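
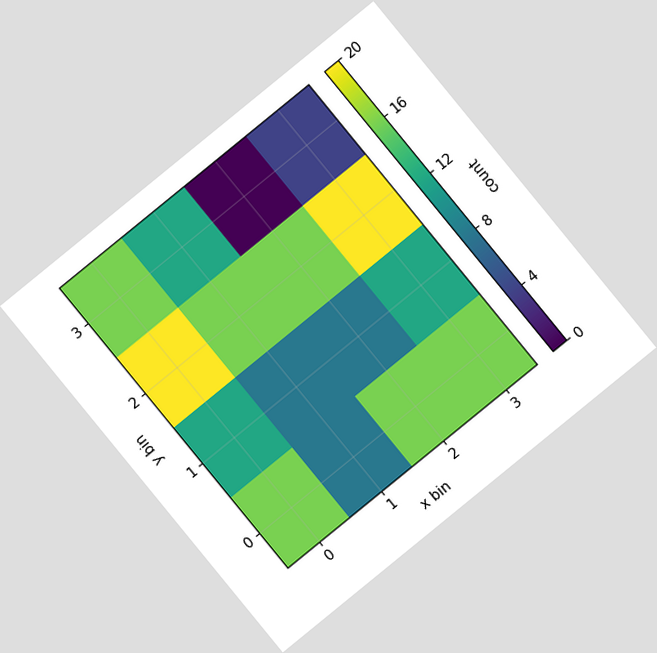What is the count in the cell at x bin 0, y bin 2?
The chart is tilted about 39° counter-clockwise. Matching the cell (0, 2) against the colorbar gives 20.

20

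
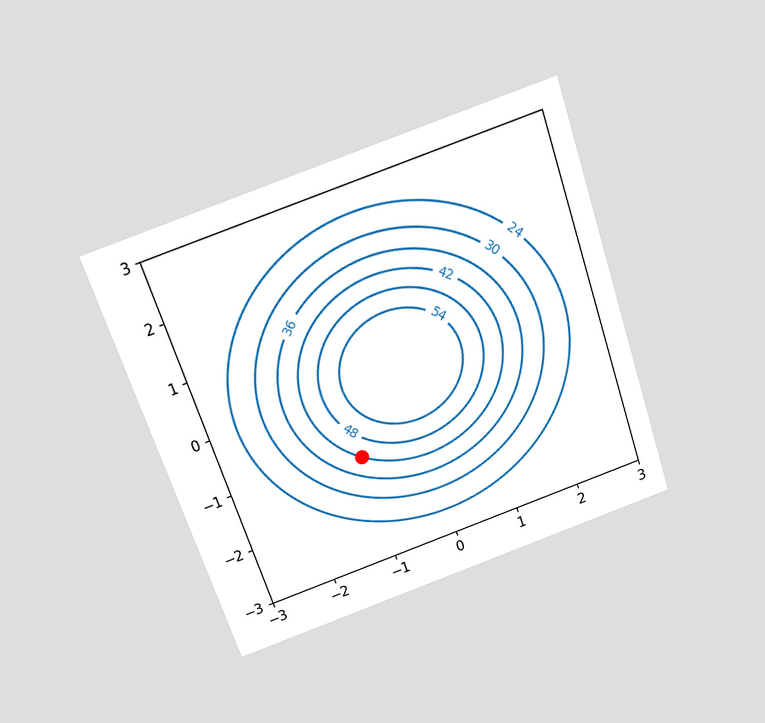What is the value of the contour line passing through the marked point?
The chart is tilted about 19° counter-clockwise and viewed slightly from above. The marked point sits on the contour labelled 42.

42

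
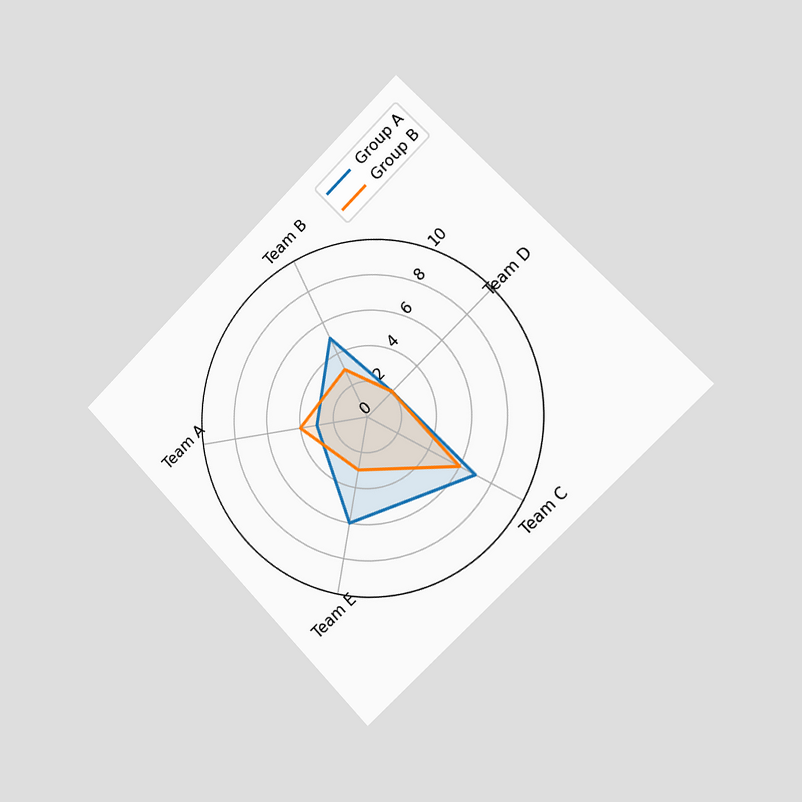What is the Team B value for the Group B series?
The chart is tilted about 44° counter-clockwise and viewed slightly from the right. On the Team B axis, Group B reaches 3.

3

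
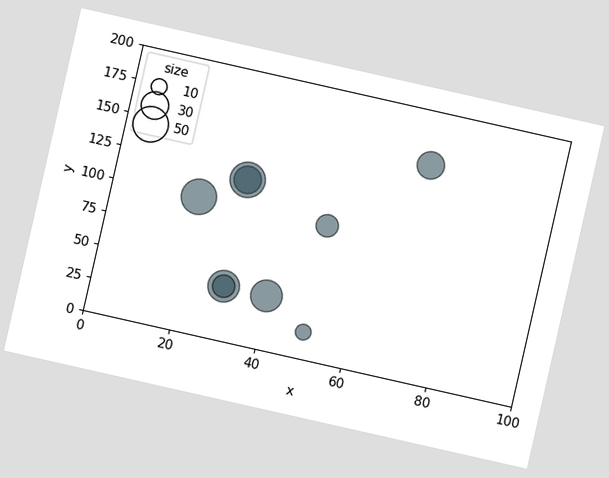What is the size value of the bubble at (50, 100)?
20

The chart is tilted about 13° clockwise. Matching the bubble at (50, 100) against the size legend gives 20.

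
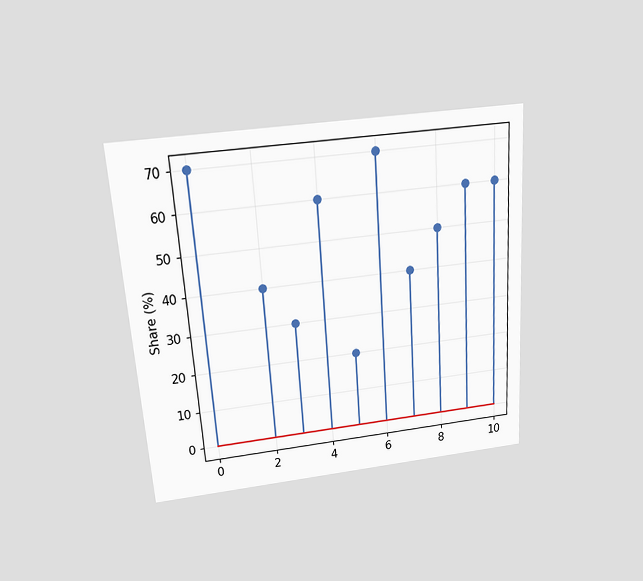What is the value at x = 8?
50%

The chart is tilted about 4° counter-clockwise and viewed slightly from above. The stem at x=8 reaches 50%.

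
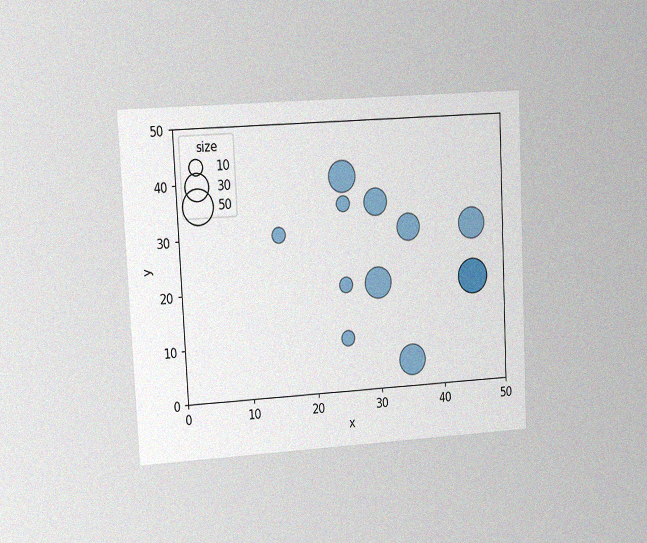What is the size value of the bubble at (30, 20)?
The chart is tilted about 3° counter-clockwise and viewed at a slight angle, with some photo noise. Matching the bubble at (30, 20) against the size legend gives 40.

40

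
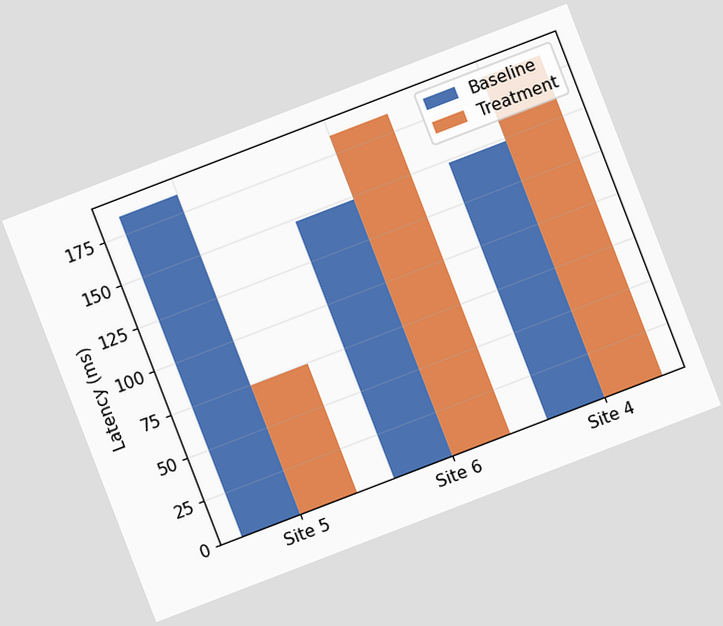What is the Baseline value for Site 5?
The chart is tilted about 21° counter-clockwise. The Baseline bar at Site 5 reaches 185ms on the y-axis.

185ms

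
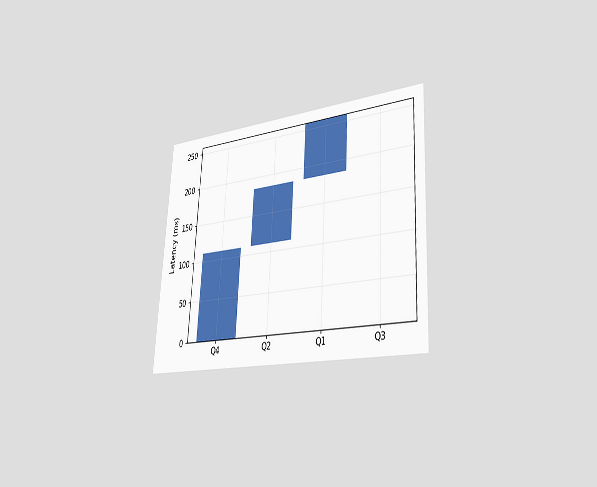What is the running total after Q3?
The chart is tilted about 3° clockwise and viewed slightly from the right. After Q3 the running total reaches 259ms.

259ms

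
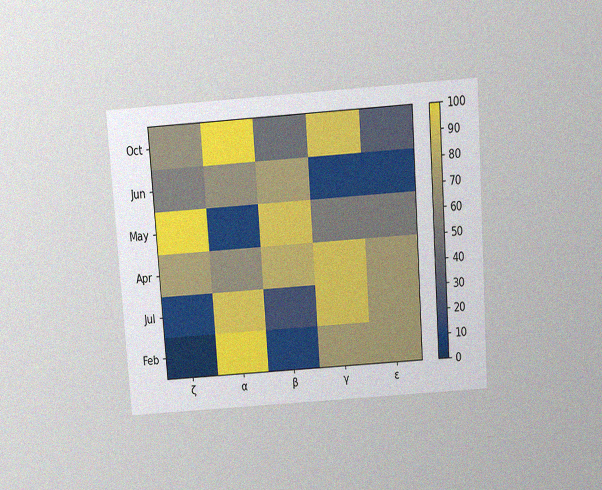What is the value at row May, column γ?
The chart is tilted about 4° counter-clockwise and viewed slightly from above, with some photo noise. Matching cell (May, γ) against the colorbar gives 50.

50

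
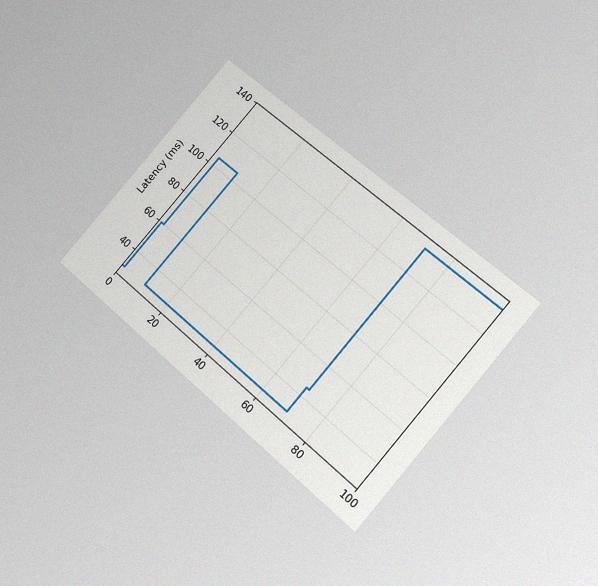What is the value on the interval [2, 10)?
The chart is tilted about 41° clockwise and viewed at a slight angle, with some photo noise. On [2, 10) the step sits at 105ms.

105ms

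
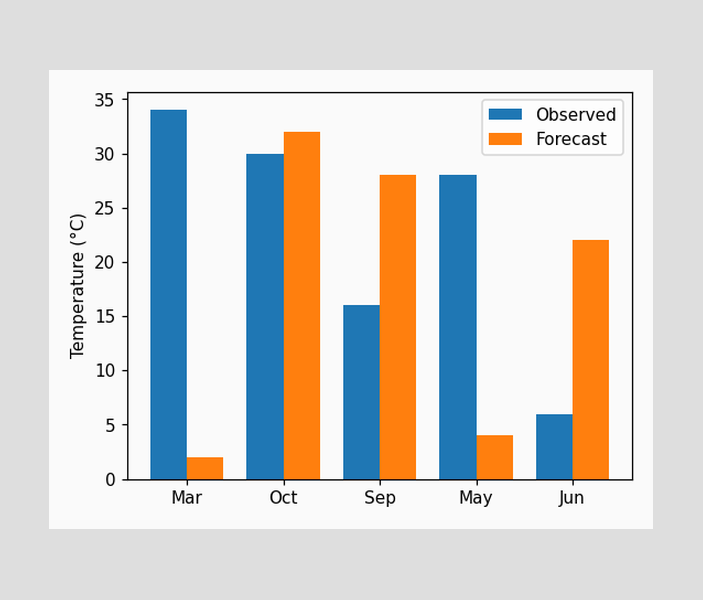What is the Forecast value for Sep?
The Forecast bar at Sep reaches 28°C on the y-axis.

28°C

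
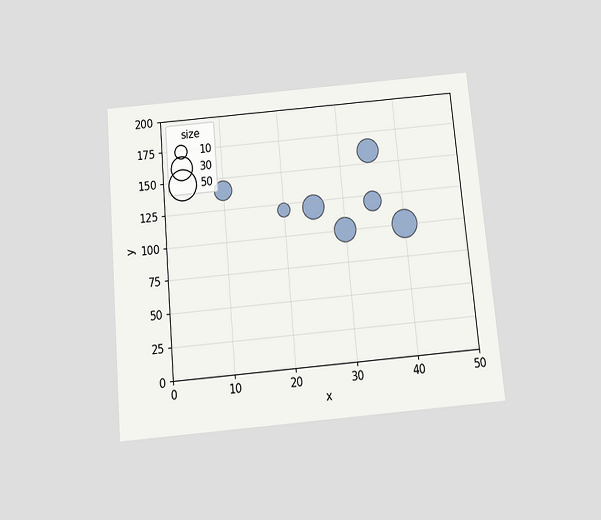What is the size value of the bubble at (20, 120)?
10

The chart is tilted about 5° counter-clockwise and viewed slightly from below. Matching the bubble at (20, 120) against the size legend gives 10.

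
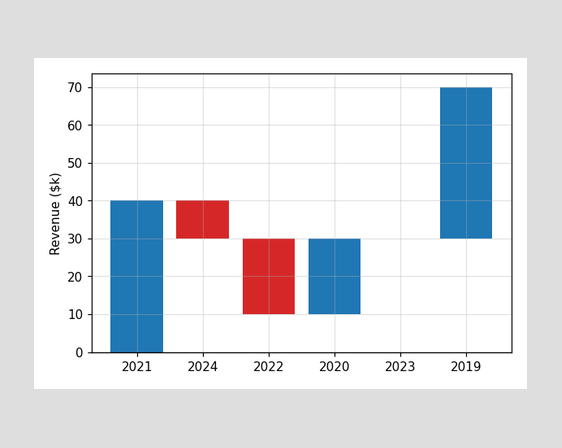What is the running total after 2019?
After 2019 the running total reaches $70k.

$70k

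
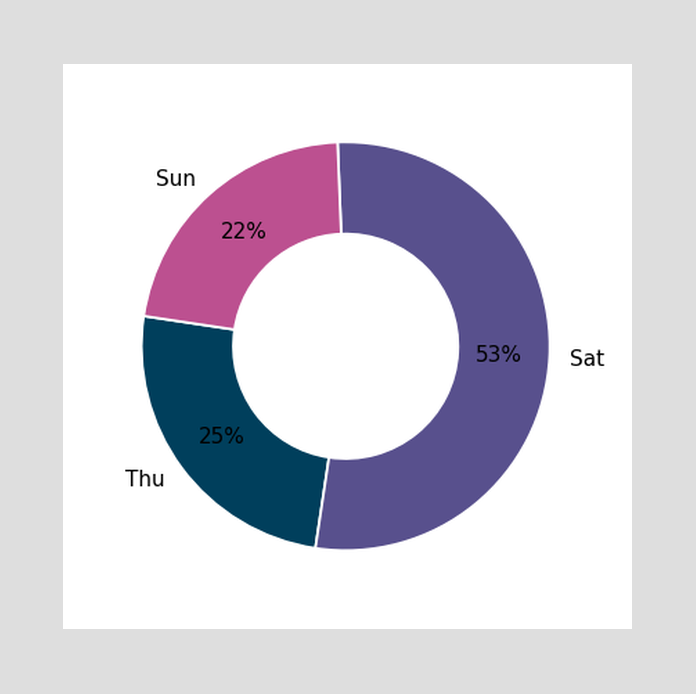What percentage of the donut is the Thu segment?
25%

The Thu segment takes up 25% of the ring.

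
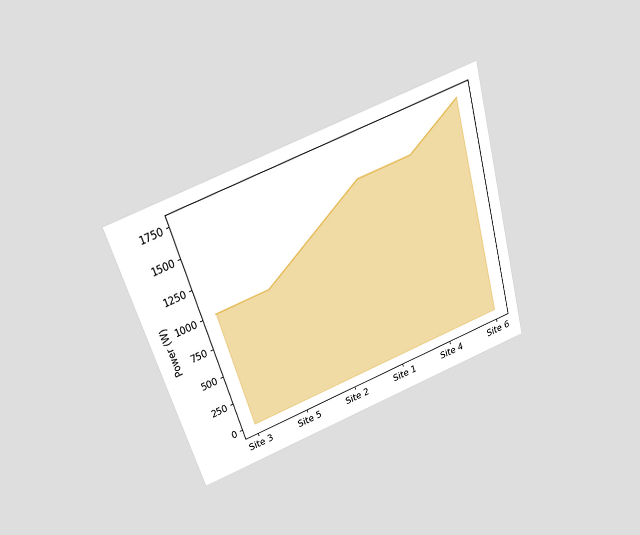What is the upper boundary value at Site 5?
1000W

The chart is tilted about 17° counter-clockwise and viewed slightly from above. At Site 5 the upper boundary is at 1000W.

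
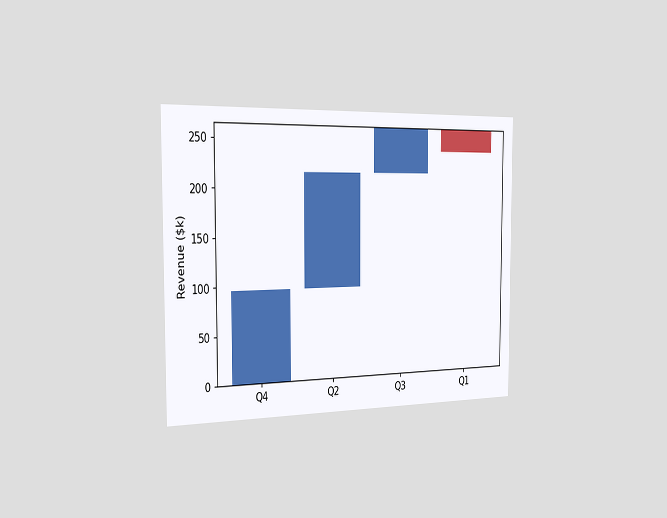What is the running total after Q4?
$96k

The chart is viewed slightly from the left. After Q4 the running total reaches $96k.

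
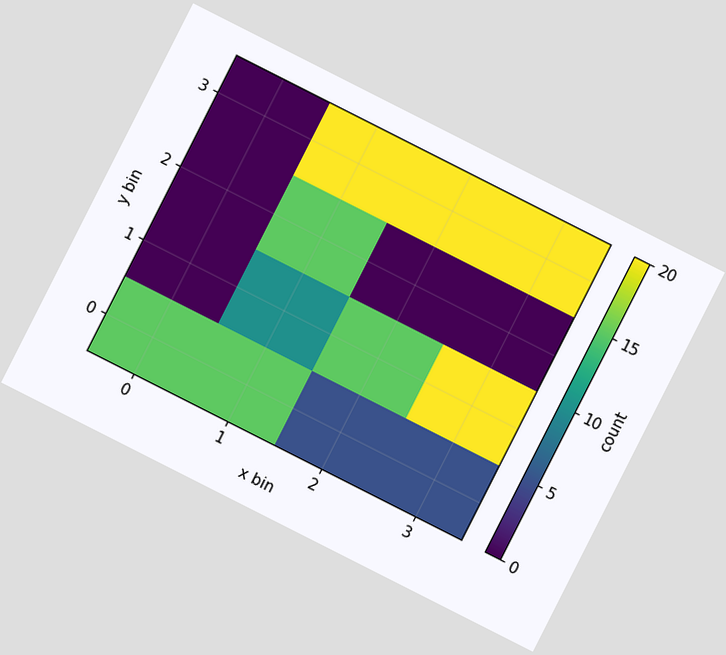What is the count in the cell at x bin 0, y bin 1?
The chart is tilted about 27° clockwise. Matching the cell (0, 1) against the colorbar gives 0.

0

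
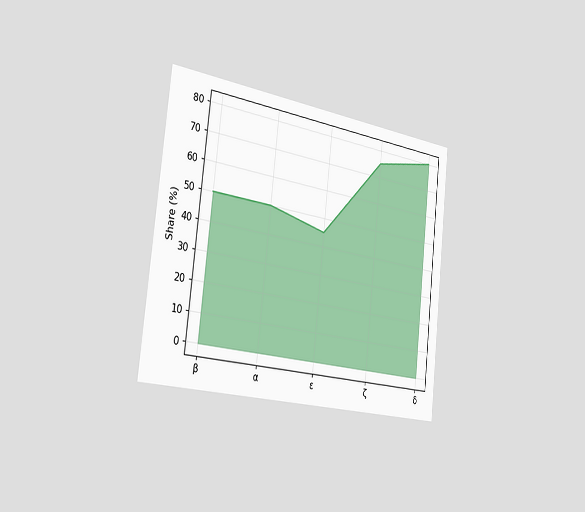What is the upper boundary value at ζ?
75%

The chart is tilted about 6° clockwise and viewed slightly from the left. At ζ the upper boundary is at 75%.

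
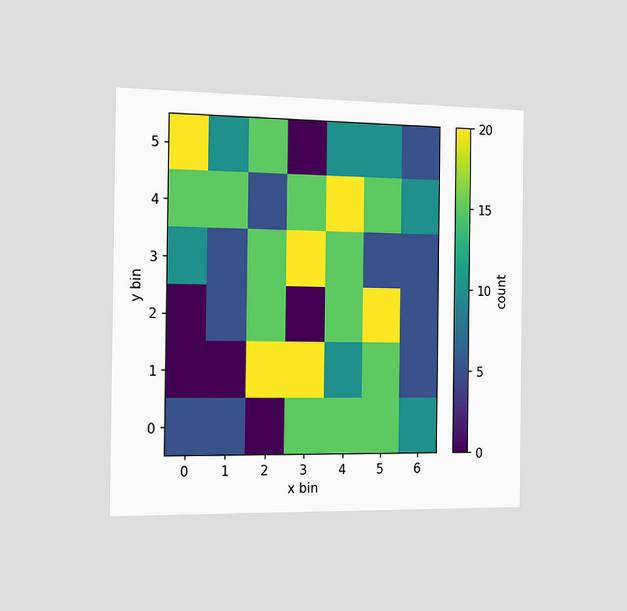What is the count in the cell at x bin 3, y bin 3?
The chart is viewed slightly from the left. Matching the cell (3, 3) against the colorbar gives 20.

20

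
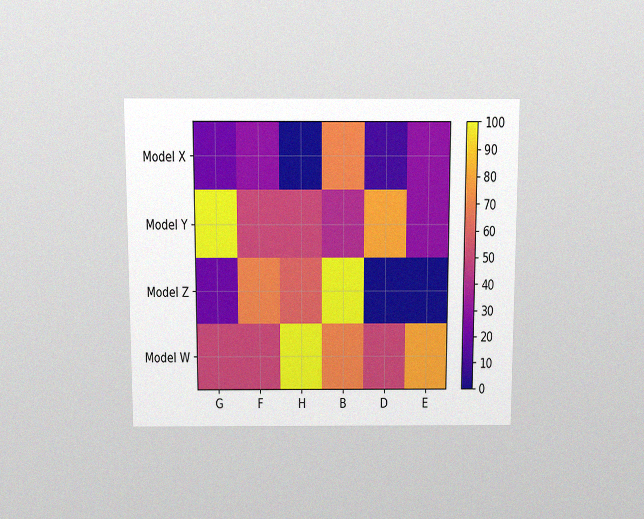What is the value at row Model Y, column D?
The chart is viewed slightly from above, with some photo noise. Matching cell (Model Y, D) against the colorbar gives 80.

80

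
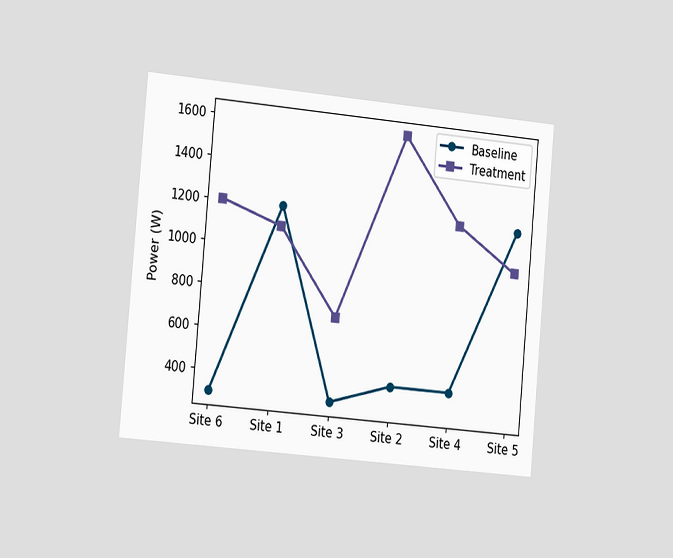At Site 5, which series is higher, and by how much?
Baseline, by 200W

The chart is tilted about 5° clockwise and viewed slightly from the left. At Site 5, Baseline sits above the other line by 200W.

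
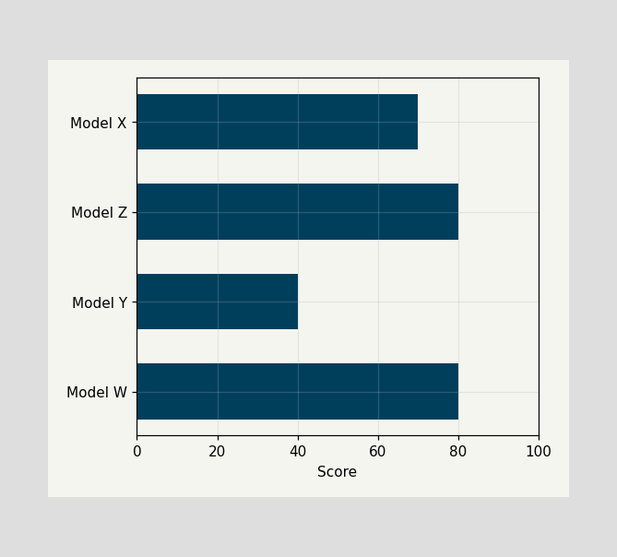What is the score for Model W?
80

Reading along the chart's x-axis, the Model W bar reaches 80.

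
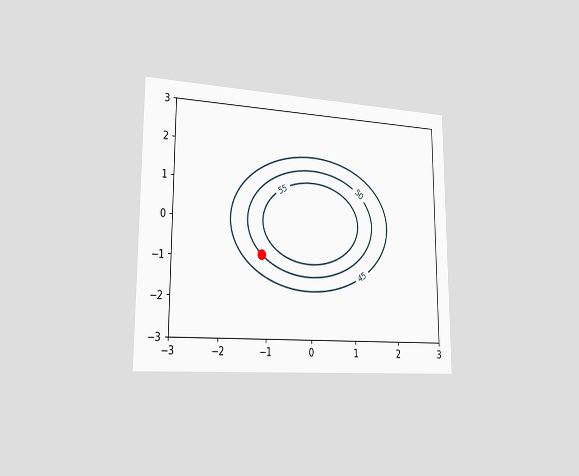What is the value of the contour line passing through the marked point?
The chart is viewed slightly from the left. The marked point sits on the contour labelled 50.

50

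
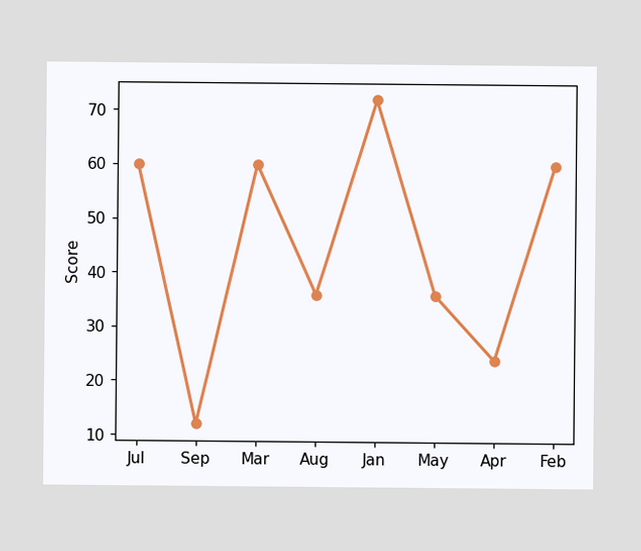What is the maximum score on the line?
The highest point is at Jan, and reading across to the y-axis gives 72.

72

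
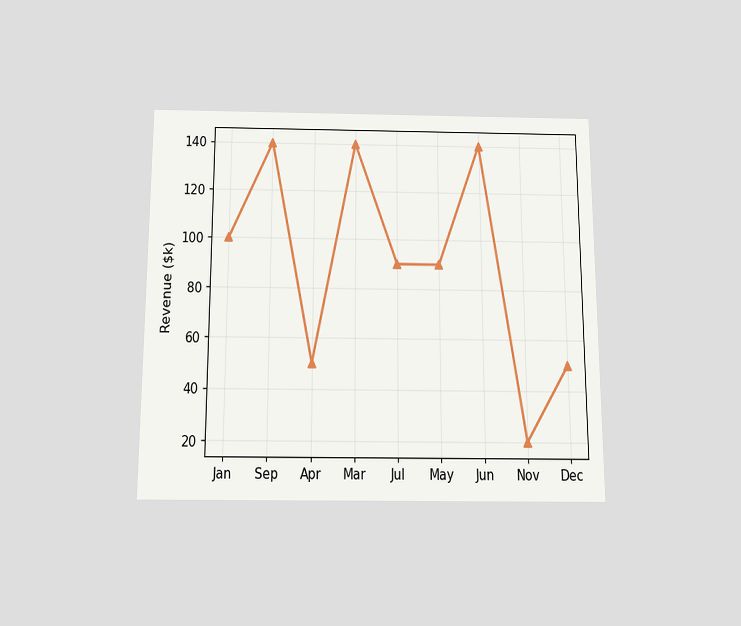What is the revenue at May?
$90k

The chart is viewed slightly from below. At May, the line is at $90k.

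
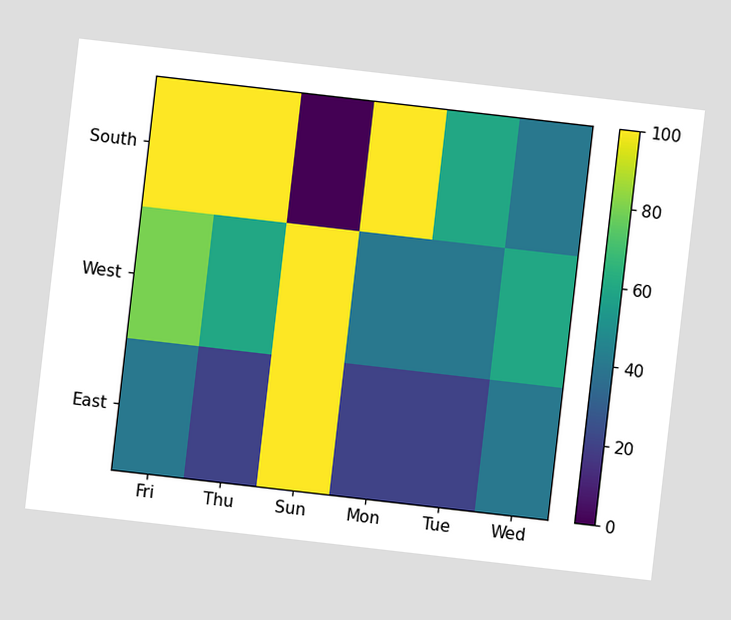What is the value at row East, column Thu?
20

The chart is tilted about 7° clockwise. Matching cell (East, Thu) against the colorbar gives 20.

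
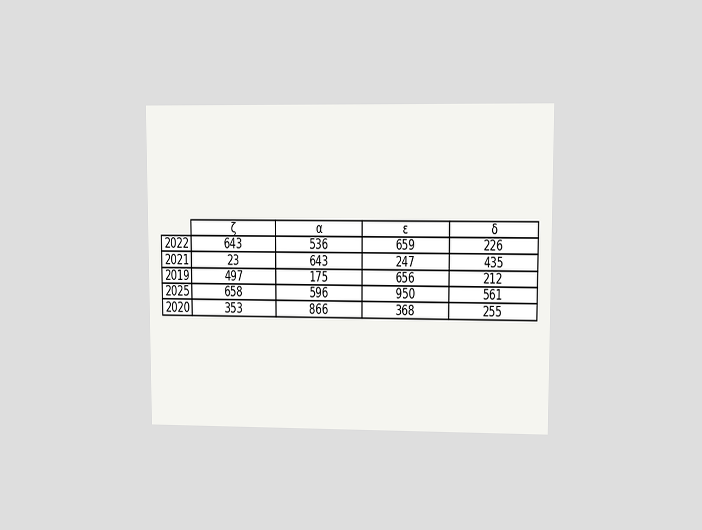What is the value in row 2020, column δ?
The chart is viewed at a slight angle. The (2020, δ) cell reads 255.

255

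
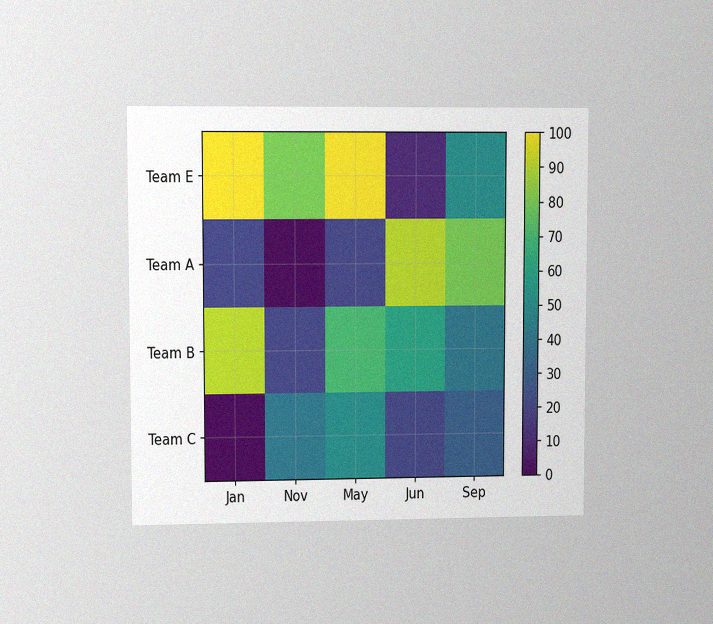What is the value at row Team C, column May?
The chart is viewed at a slight angle, with some photo noise. Matching cell (Team C, May) against the colorbar gives 50.

50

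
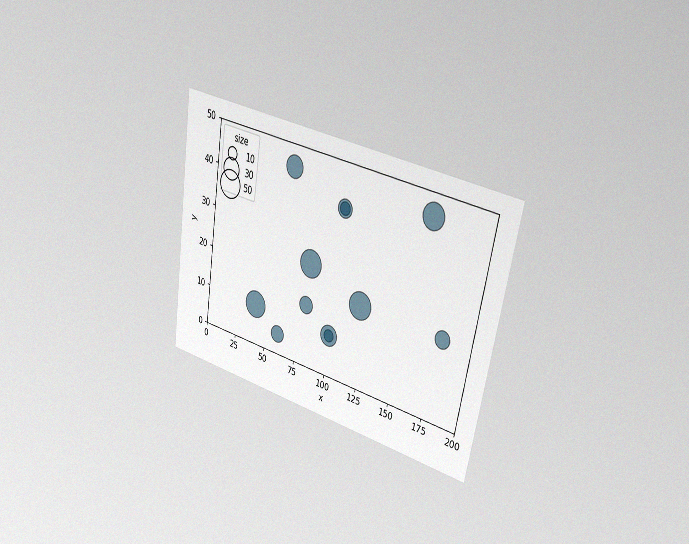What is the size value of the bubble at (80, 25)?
50

The chart is tilted about 10° clockwise and viewed slightly from the right, with some photo noise. Matching the bubble at (80, 25) against the size legend gives 50.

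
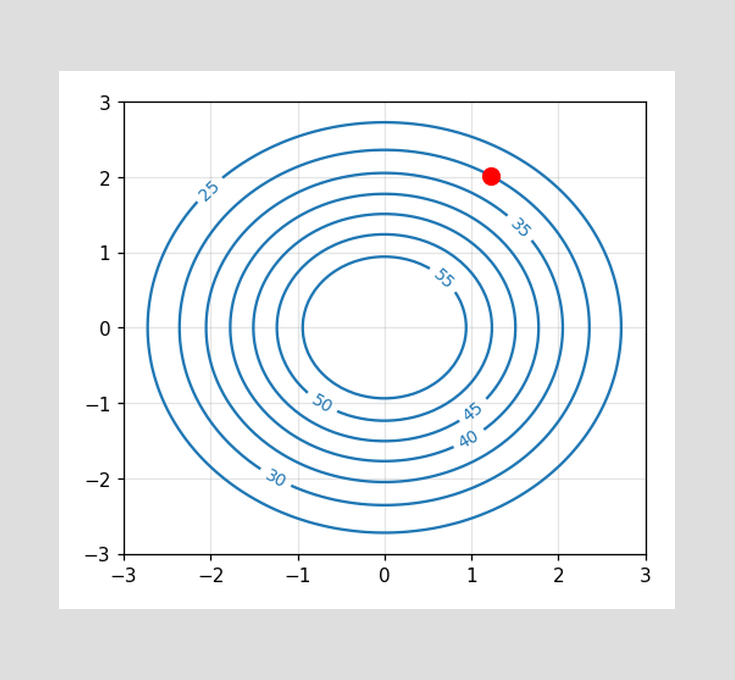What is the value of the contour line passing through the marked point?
The marked point sits on the contour labelled 30.

30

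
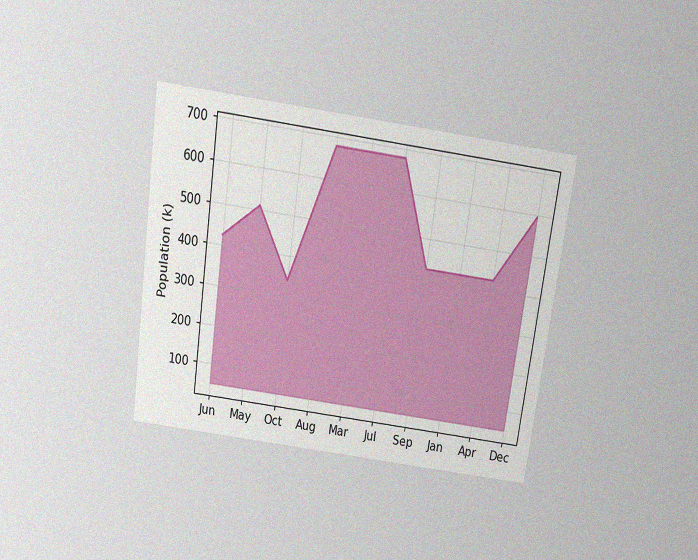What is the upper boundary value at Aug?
680k

The chart is tilted about 8° clockwise and viewed slightly from above, with some photo noise. At Aug the upper boundary is at 680k.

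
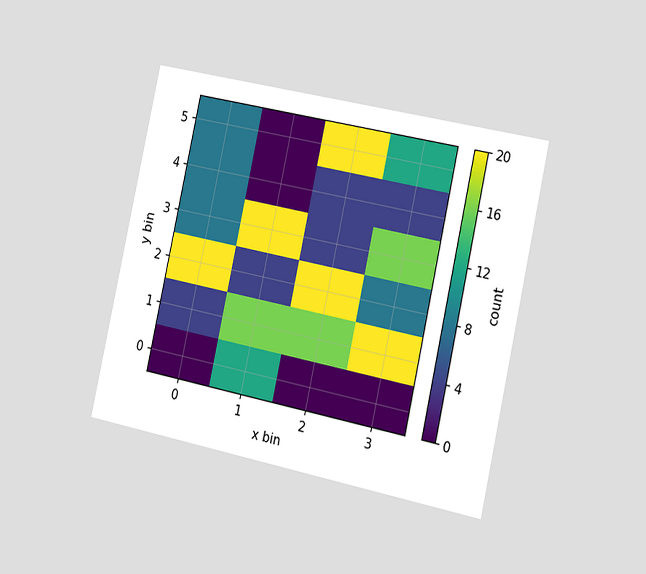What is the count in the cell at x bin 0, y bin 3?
8

The chart is tilted about 12° clockwise and viewed slightly from the right. Matching the cell (0, 3) against the colorbar gives 8.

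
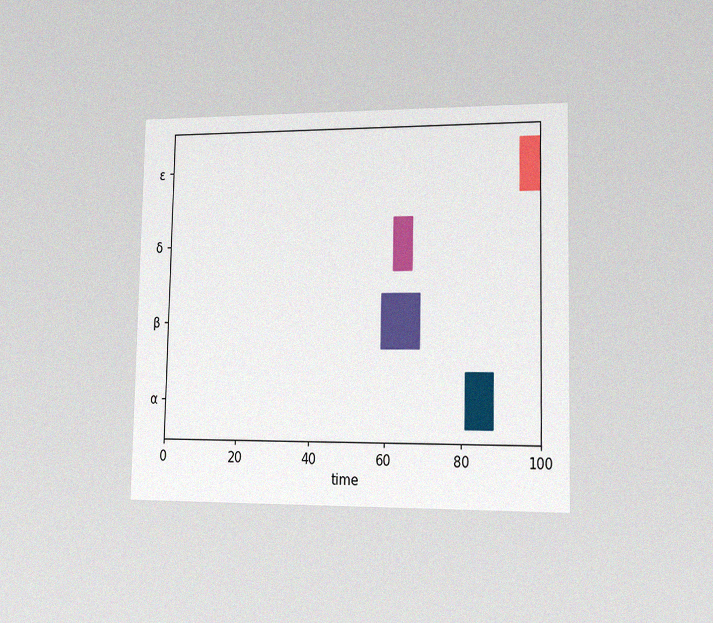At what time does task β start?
59

The chart is viewed slightly from the right, with some photo noise. The β bar begins at t=59.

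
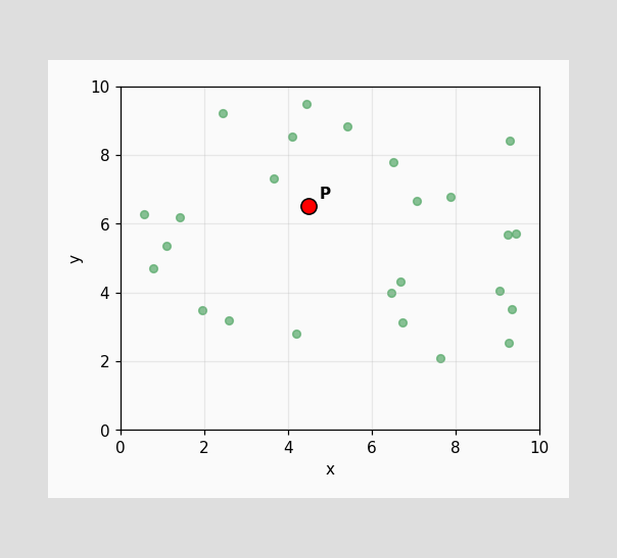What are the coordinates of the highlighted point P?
(4.5, 6.5)

Following the gridlines from P to each axis, P sits at (4.5, 6.5).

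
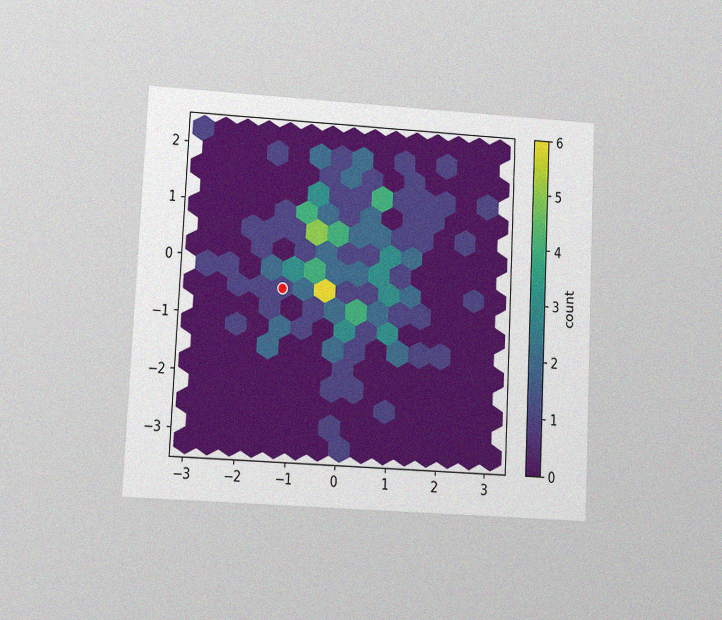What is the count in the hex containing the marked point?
1

The chart is tilted about 3° clockwise and viewed at a slight angle, with some photo noise. The marked hex reads 1 on the colorbar.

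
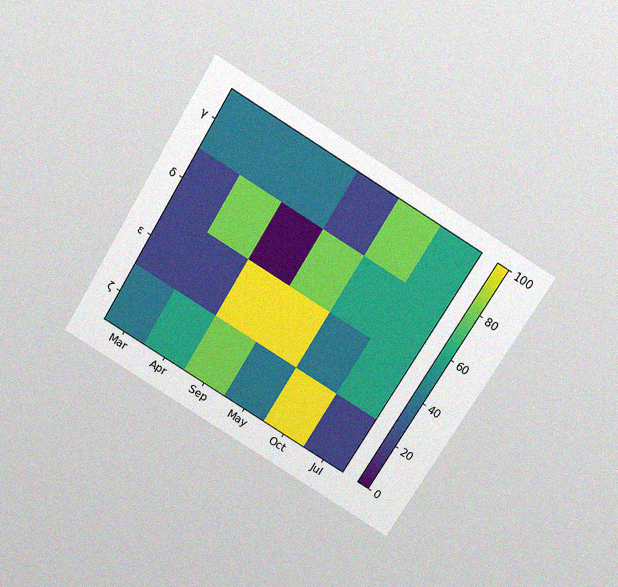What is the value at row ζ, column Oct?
The chart is tilted about 31° clockwise and viewed slightly from above, with some photo noise. Matching cell (ζ, Oct) against the colorbar gives 100.

100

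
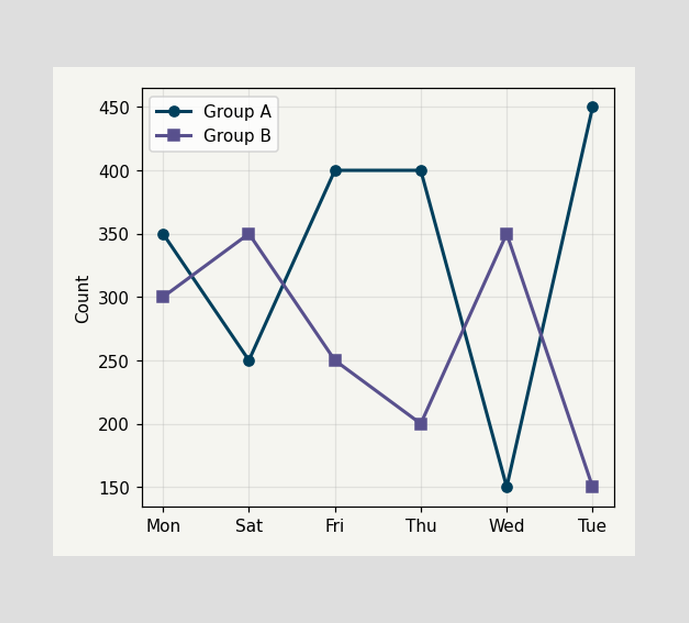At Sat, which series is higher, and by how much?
At Sat, Group B sits above the other line by 100.

Group B, by 100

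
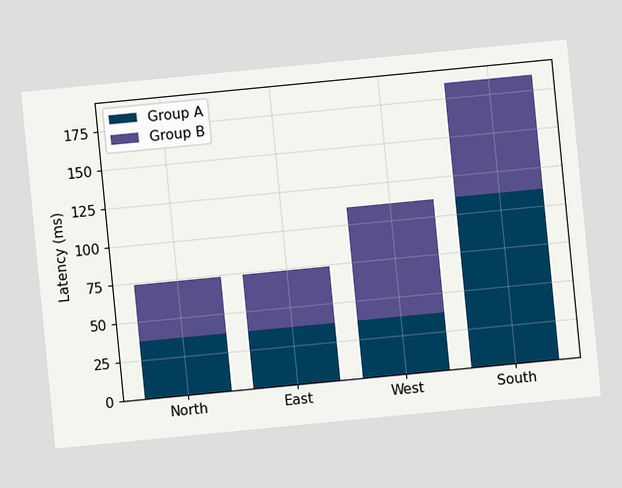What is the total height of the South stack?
185ms

The chart is tilted about 6° counter-clockwise. The South stack's top reaches 185ms on the y-axis.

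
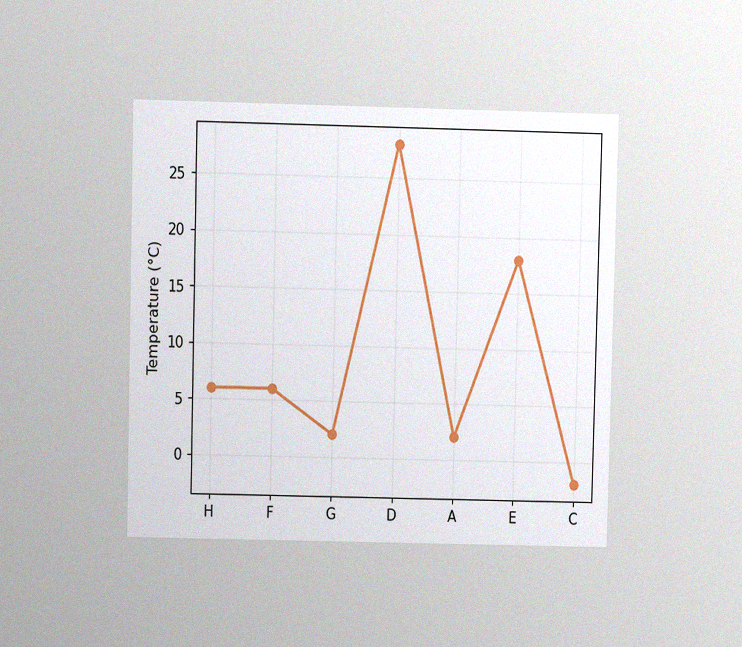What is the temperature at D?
The chart is viewed at a slight angle, with some photo noise. At D, the line is at 28°C.

28°C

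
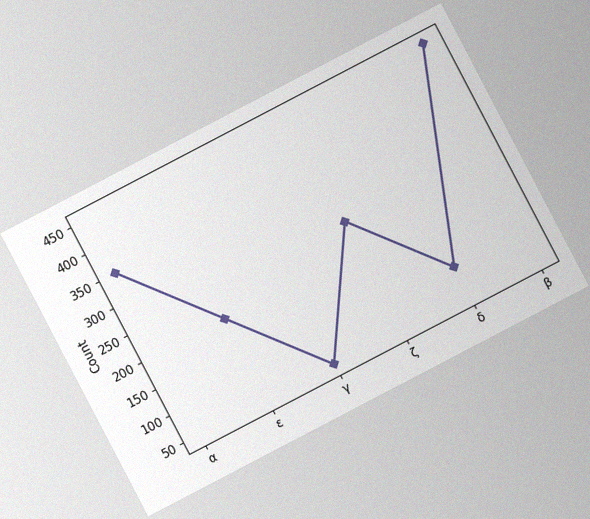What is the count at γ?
The chart is tilted about 28° counter-clockwise, with some photo noise. At γ, the line is at 50.

50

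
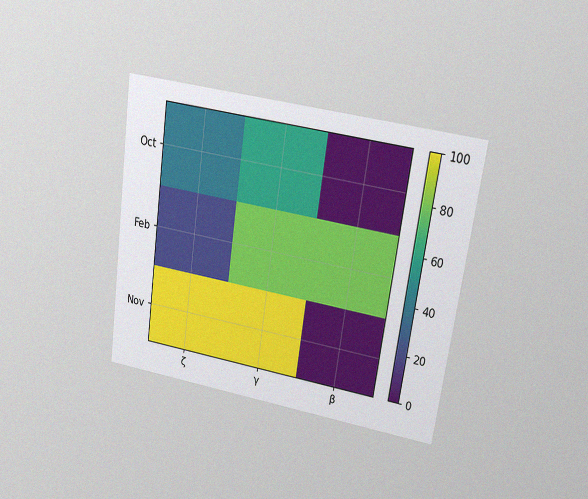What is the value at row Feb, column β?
The chart is tilted about 8° clockwise and viewed at a slight angle, with some photo noise. Matching cell (Feb, β) against the colorbar gives 80.

80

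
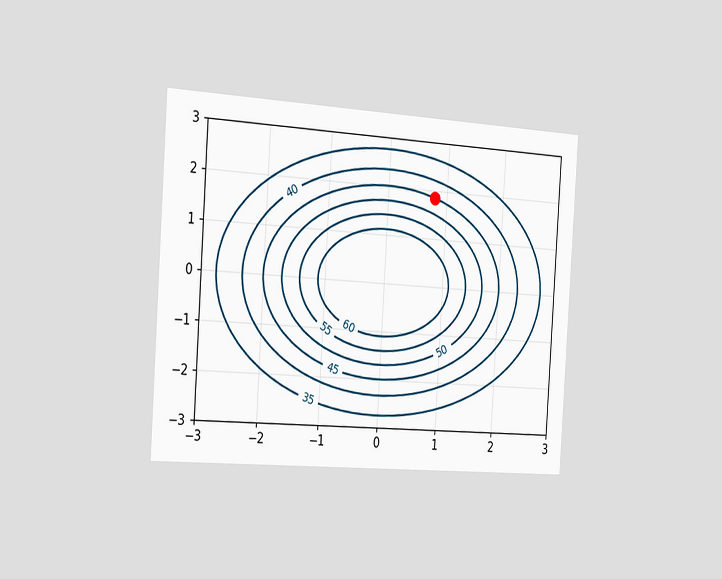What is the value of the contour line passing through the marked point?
The chart is tilted about 4° clockwise and viewed slightly from the left. The marked point sits on the contour labelled 45.

45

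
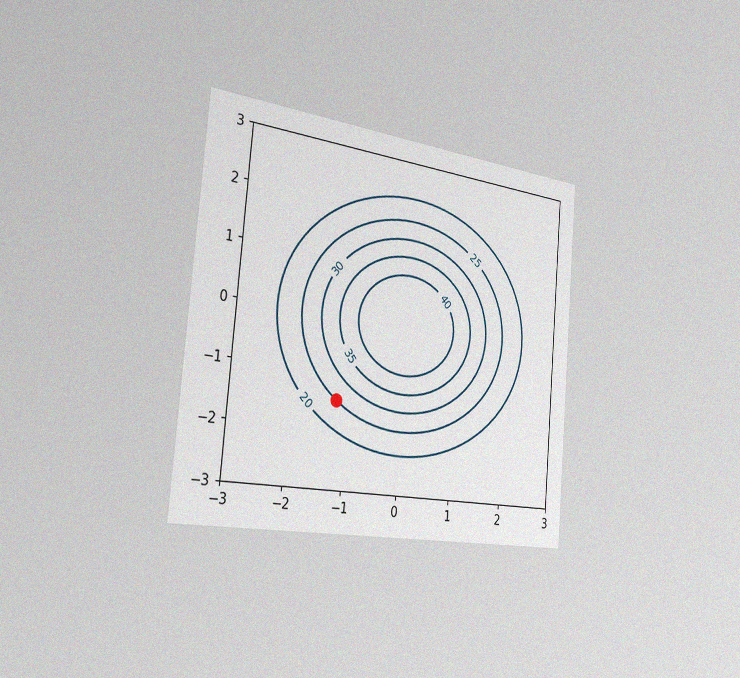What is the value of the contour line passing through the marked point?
25

The chart is tilted about 5° clockwise and viewed slightly from the left, with some photo noise. The marked point sits on the contour labelled 25.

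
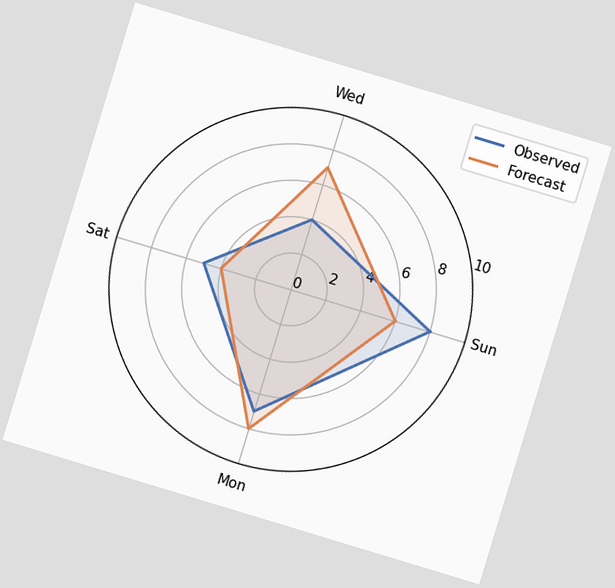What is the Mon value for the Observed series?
7

The chart is tilted about 17° clockwise. On the Mon axis, Observed reaches 7.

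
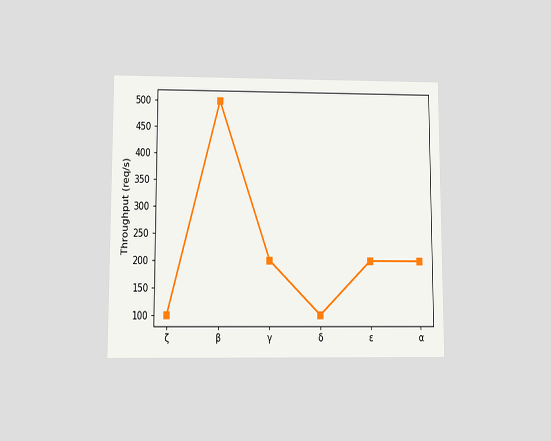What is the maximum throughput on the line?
500req/s

The chart is viewed slightly from below. The highest point is at β, and reading across to the y-axis gives 500req/s.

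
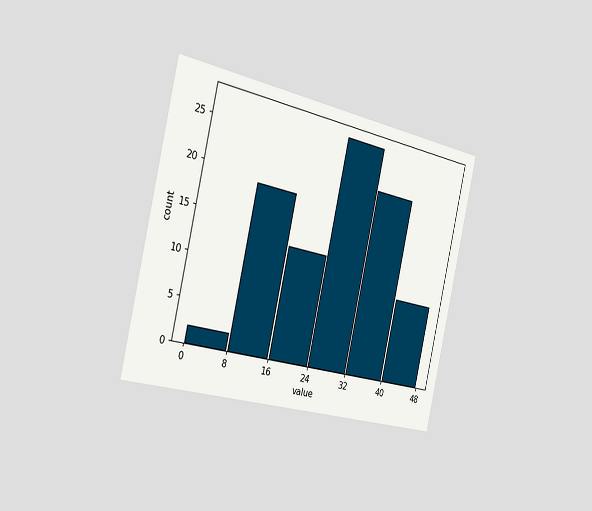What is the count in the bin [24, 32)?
The chart is tilted about 13° clockwise and viewed slightly from the left. The [24, 32) bin has height 27.

27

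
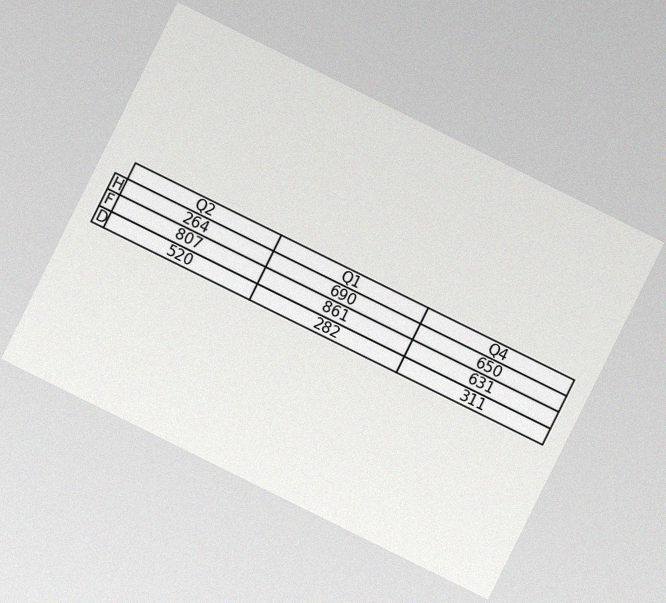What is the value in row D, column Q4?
The chart is tilted about 26° clockwise, with some photo noise. The (D, Q4) cell reads 311.

311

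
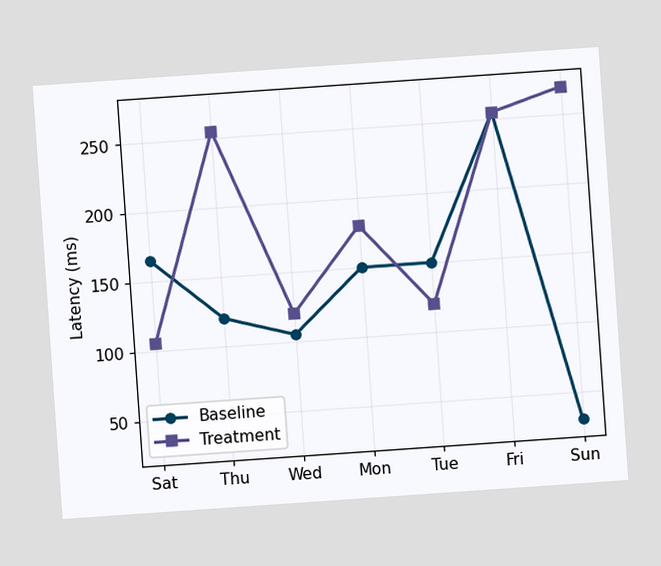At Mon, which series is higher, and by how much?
The chart is tilted about 4° counter-clockwise. At Mon, Treatment sits above the other line by 30ms.

Treatment, by 30ms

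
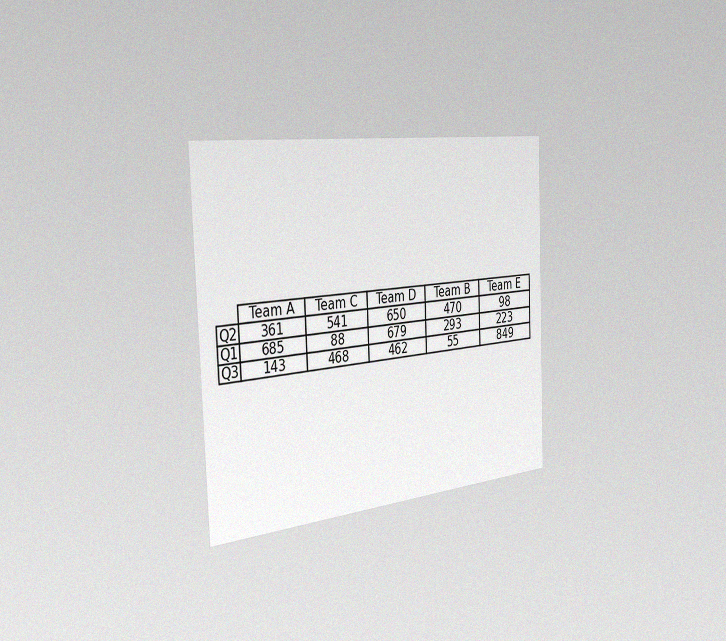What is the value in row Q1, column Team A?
The chart is tilted about 2° counter-clockwise and viewed slightly from the left, with some photo noise. The (Q1, Team A) cell reads 685.

685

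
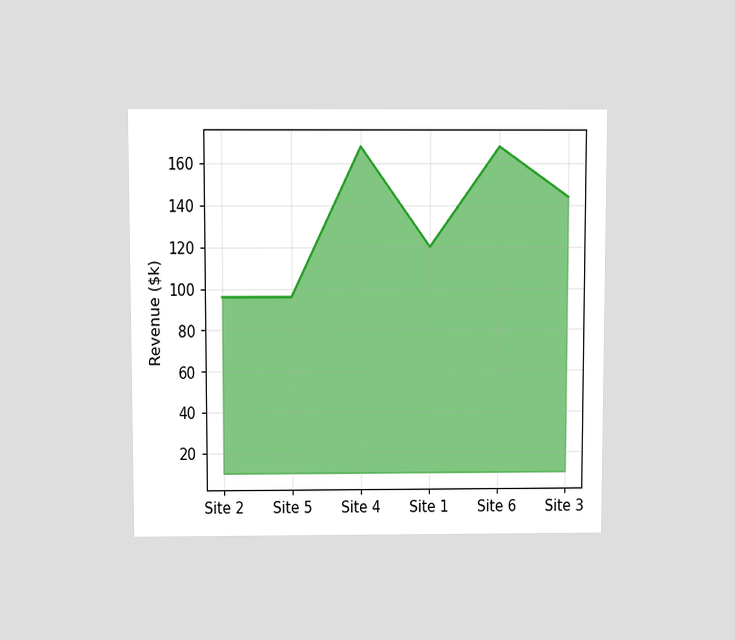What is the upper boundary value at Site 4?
The chart is viewed slightly from above. At Site 4 the upper boundary is at $168k.

$168k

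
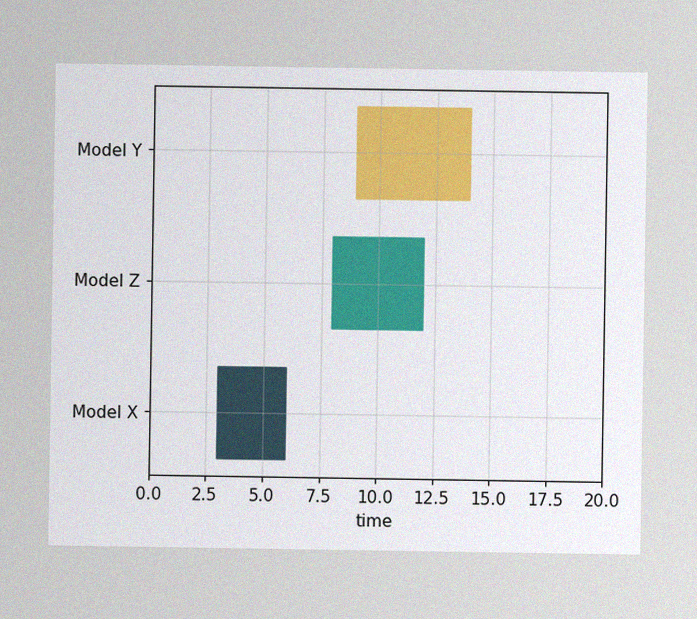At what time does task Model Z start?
8

The image has some photo noise and uneven lighting. The Model Z bar begins at t=8.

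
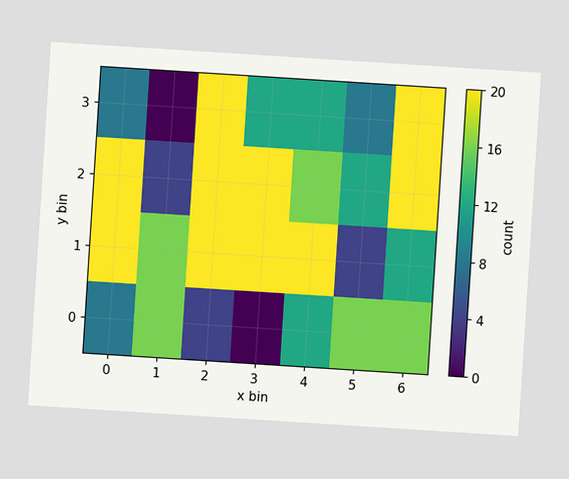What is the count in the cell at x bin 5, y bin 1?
The chart is tilted about 4° clockwise. Matching the cell (5, 1) against the colorbar gives 4.

4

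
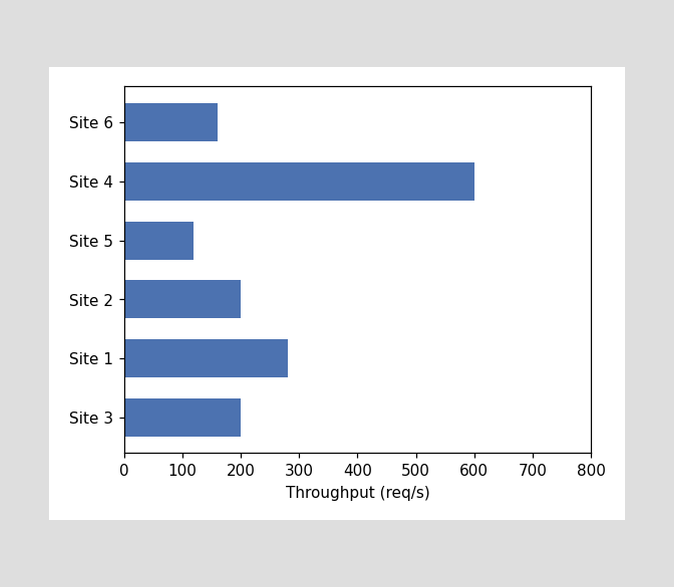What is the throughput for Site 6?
Reading along the chart's x-axis, the Site 6 bar reaches 160req/s.

160req/s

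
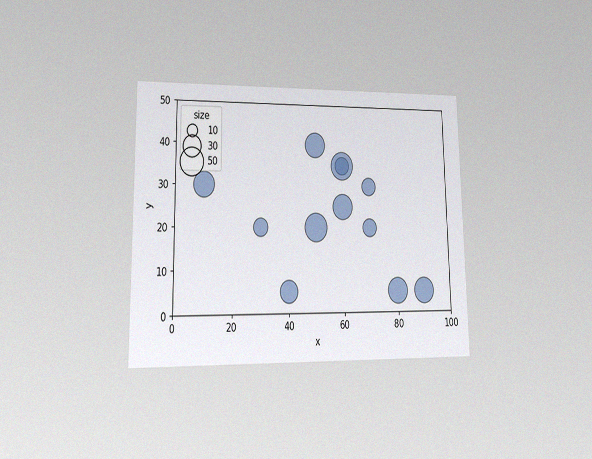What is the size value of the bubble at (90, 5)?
40

The chart is viewed at a slight angle, with some photo noise. Matching the bubble at (90, 5) against the size legend gives 40.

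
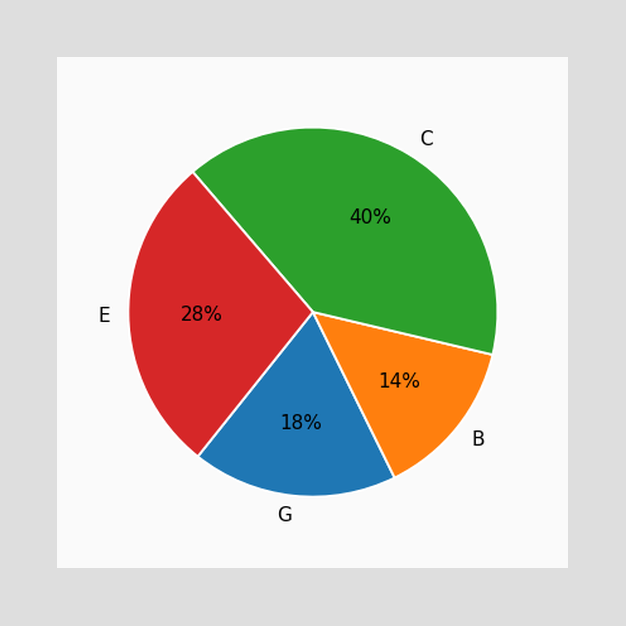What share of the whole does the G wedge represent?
18%

The G slice takes up 18% of the pie.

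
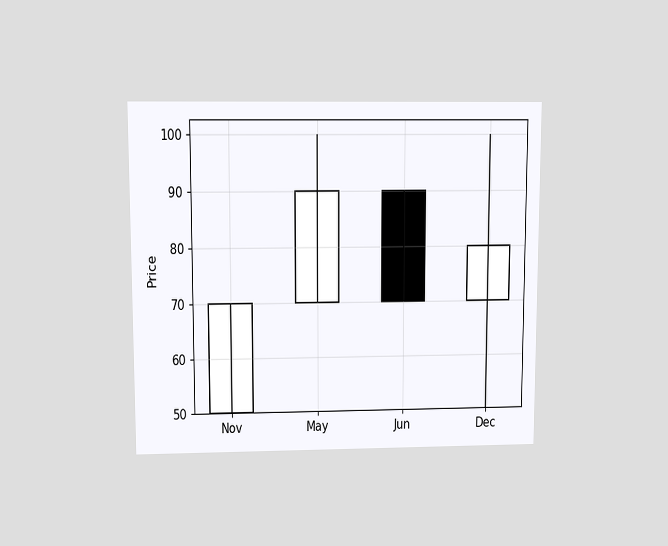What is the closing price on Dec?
The chart is viewed slightly from above. The Dec candle closes at 80.

80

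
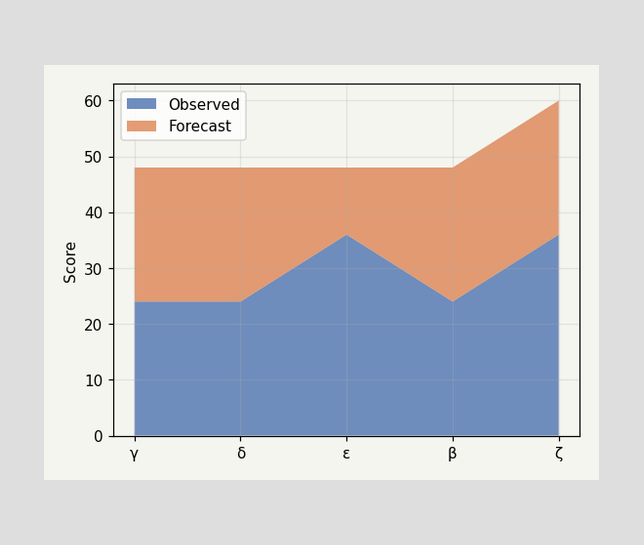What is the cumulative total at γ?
48

The stacked total at γ reaches 48.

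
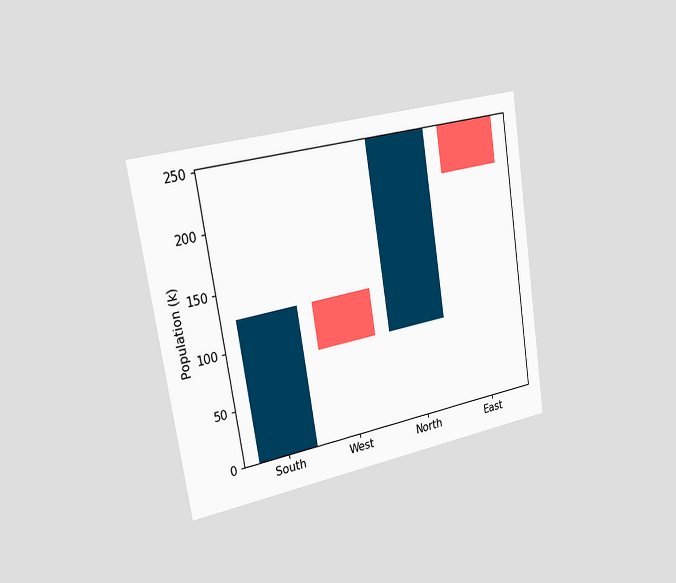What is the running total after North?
The chart is tilted about 9° counter-clockwise and viewed slightly from the left. After North the running total reaches 252k.

252k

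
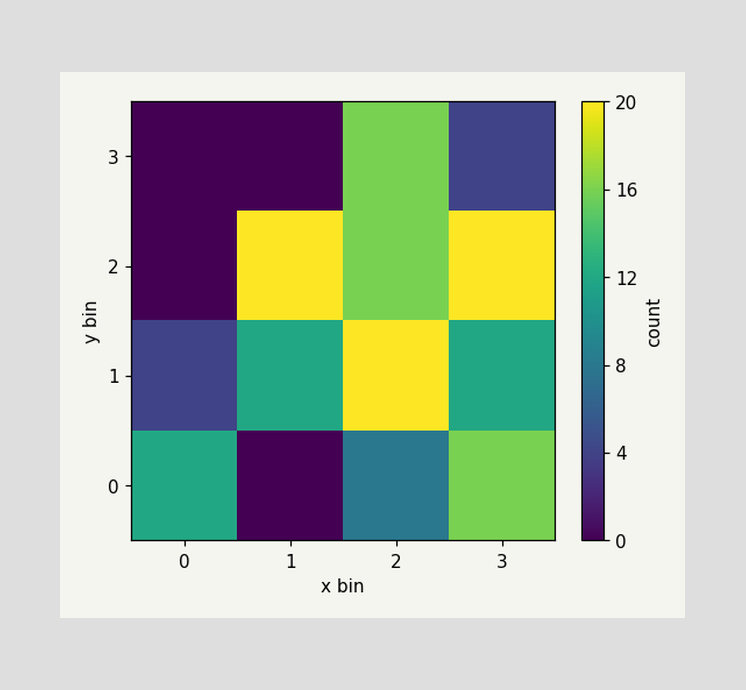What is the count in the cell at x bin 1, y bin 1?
12

Matching the cell (1, 1) against the colorbar gives 12.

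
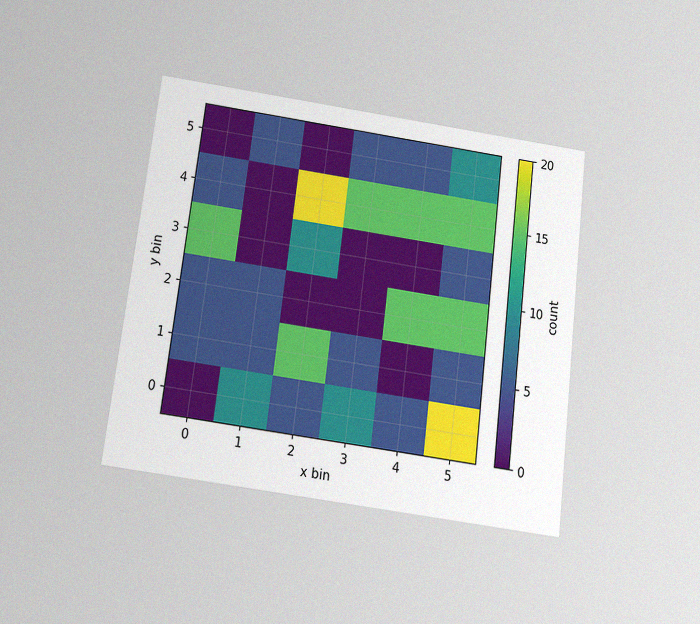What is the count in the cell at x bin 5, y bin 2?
15

The chart is tilted about 7° clockwise and viewed slightly from below, with some photo noise. Matching the cell (5, 2) against the colorbar gives 15.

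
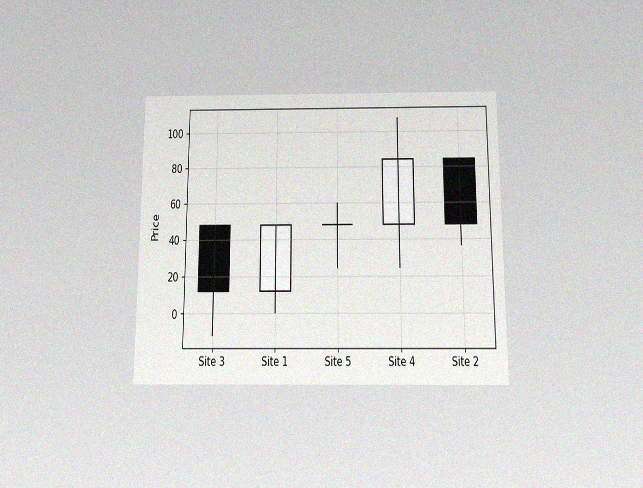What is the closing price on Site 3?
The chart is viewed slightly from below, with some photo noise. The Site 3 candle closes at 12.

12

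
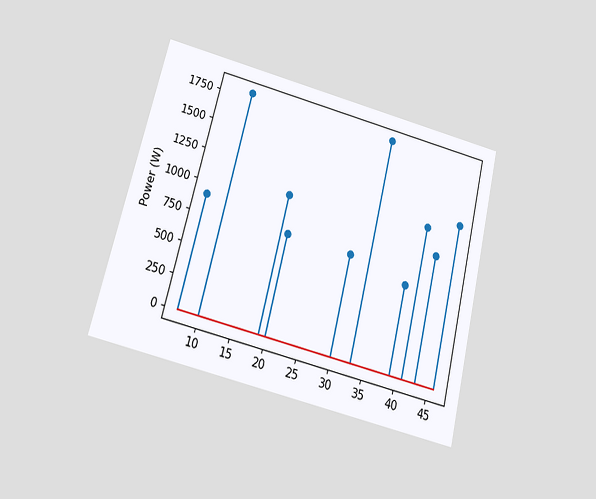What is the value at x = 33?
The chart is tilted about 14° clockwise and viewed slightly from below. The stem at x=33 reaches 1800W.

1800W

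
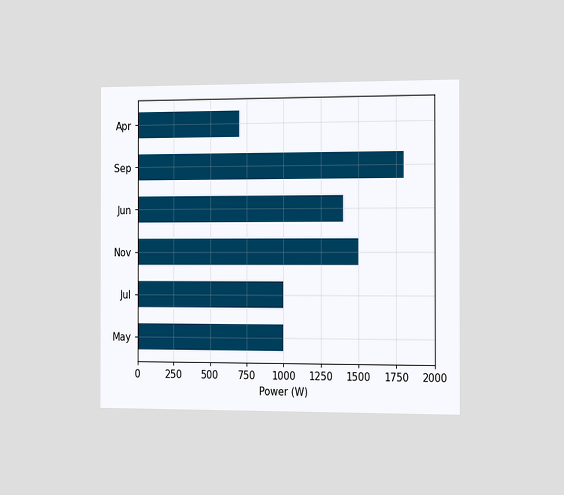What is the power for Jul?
1000W

The chart is viewed slightly from the right. Reading along the chart's x-axis, the Jul bar reaches 1000W.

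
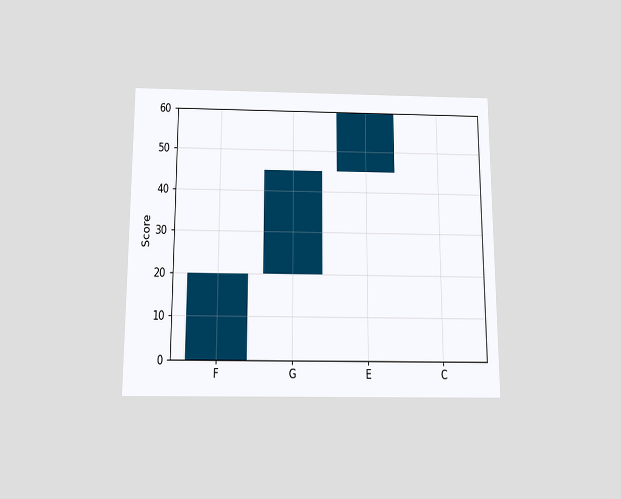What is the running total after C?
60

The chart is viewed slightly from below. After C the running total reaches 60.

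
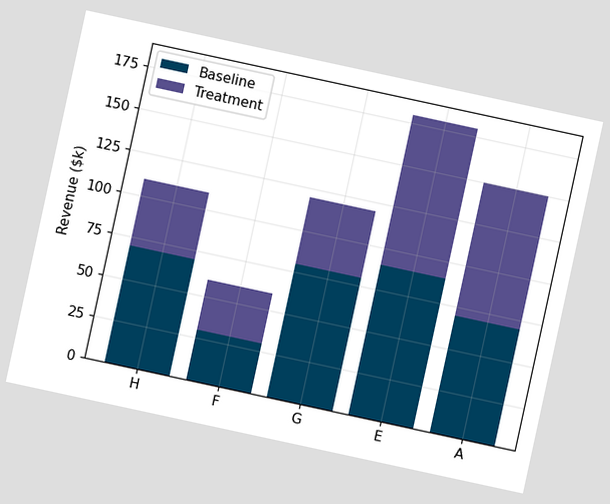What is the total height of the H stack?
$110k

The chart is tilted about 12° clockwise. The H stack's top reaches $110k on the y-axis.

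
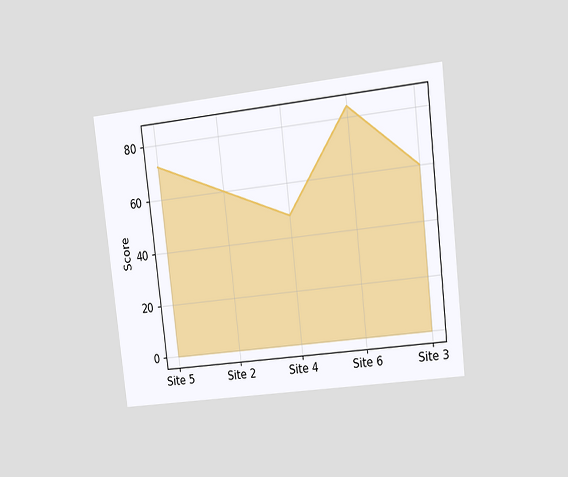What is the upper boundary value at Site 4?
The chart is tilted about 6° counter-clockwise and viewed at a slight angle. At Site 4 the upper boundary is at 48.

48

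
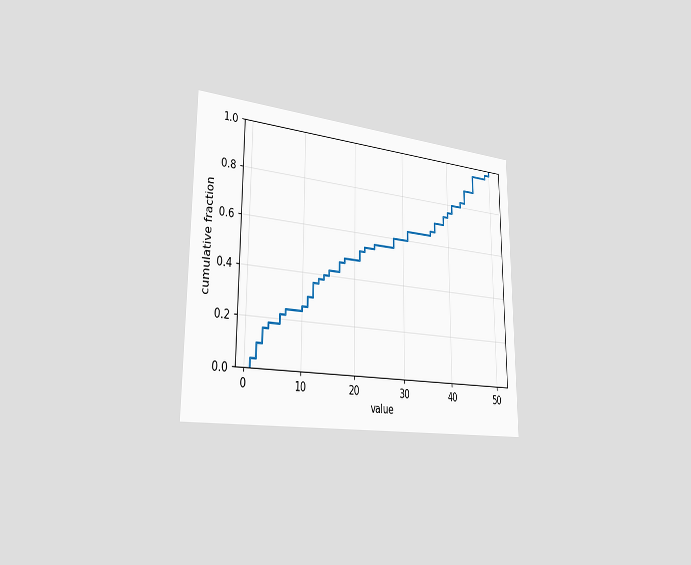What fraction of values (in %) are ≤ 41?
80%

The chart is viewed slightly from the left. At x=41 the ECDF step is at 80%.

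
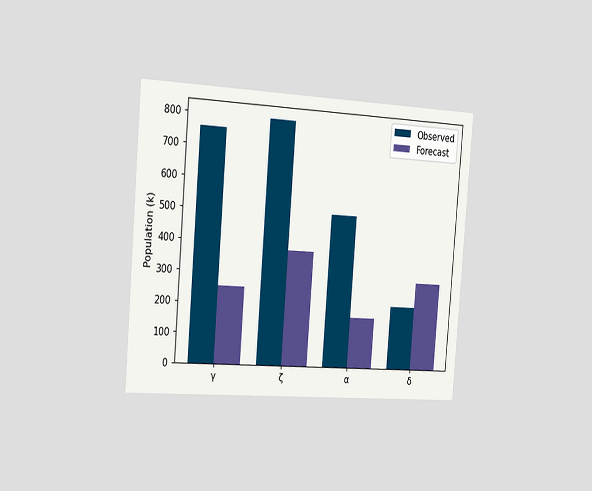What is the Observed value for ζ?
The chart is tilted about 5° clockwise and viewed slightly from the left. The Observed bar at ζ reaches 798k on the y-axis.

798k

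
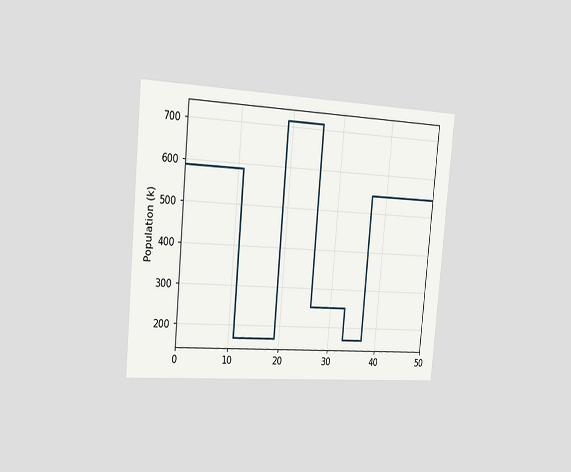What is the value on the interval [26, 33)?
The chart is tilted about 5° clockwise and viewed slightly from the left. On [26, 33) the step sits at 252k.

252k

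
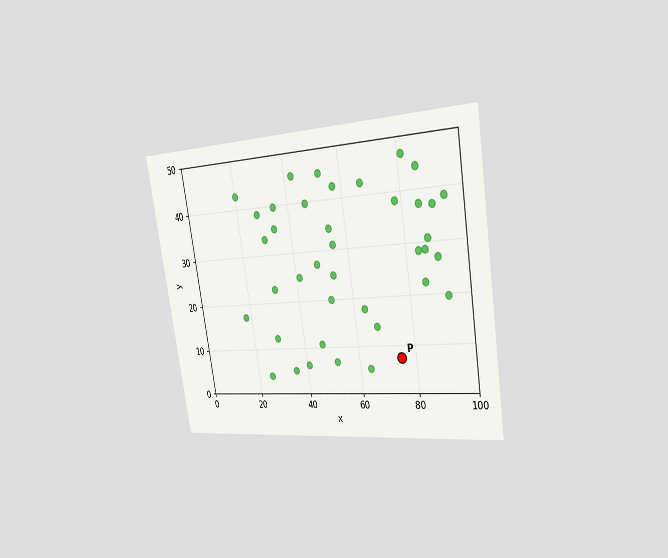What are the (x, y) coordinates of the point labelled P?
The chart is tilted about 9° counter-clockwise and viewed slightly from the right. Following the gridlines from P to each axis, P sits at (75, 7.5).

(75, 7.5)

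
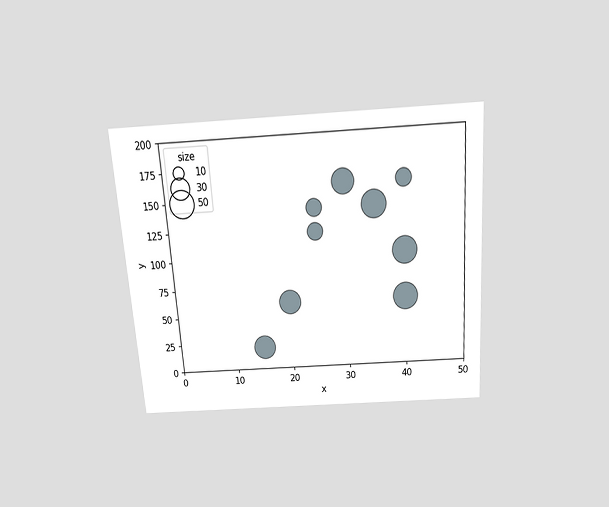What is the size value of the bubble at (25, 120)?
20

The chart is tilted about 4° counter-clockwise and viewed slightly from above. Matching the bubble at (25, 120) against the size legend gives 20.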